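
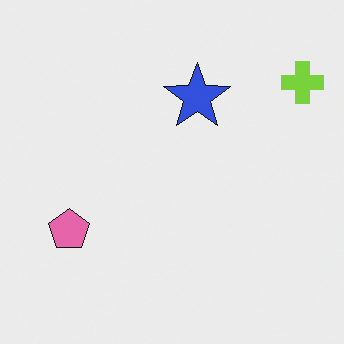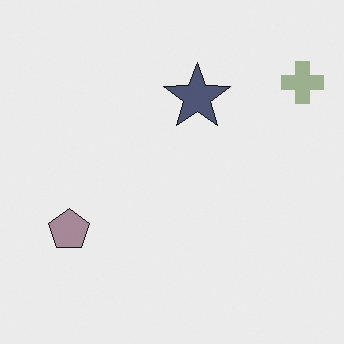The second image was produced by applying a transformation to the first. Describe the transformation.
The second image is the first heavily desaturated.

All colors are more muted and greyish — a global saturation change.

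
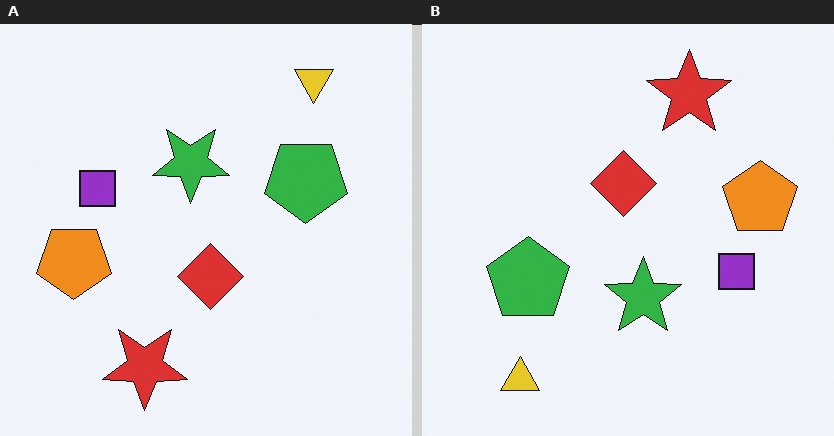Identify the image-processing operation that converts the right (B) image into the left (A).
It was rotated 180°.

The yellow triangle sits in the bottom-left of the right (B) image and the top-right of the left (A) — consistent with a whole-image 180° rotation.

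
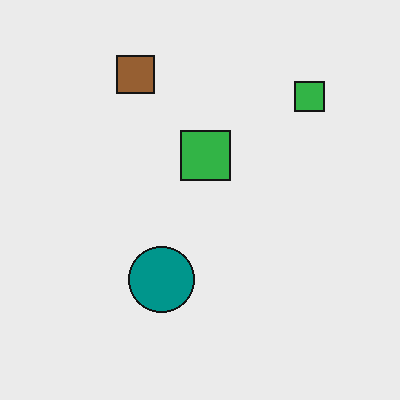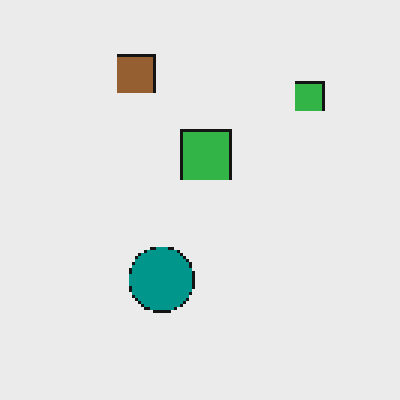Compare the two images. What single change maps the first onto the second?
The image was mildly pixelated.

Shapes are reduced to large square blocks; fine edges and outlines are lost — a downscale-then-upscale (mosaic) effect.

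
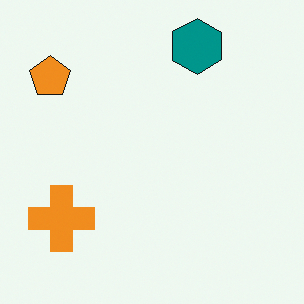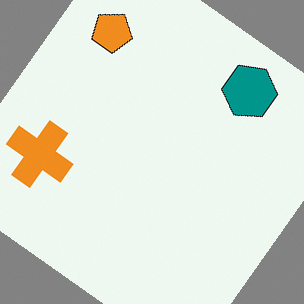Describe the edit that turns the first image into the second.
This is the original image rotated clockwise by a large amount — several tens of degrees.

Every shape is tilted by the same angle and the image corners show triangular fill wedges — a whole-image rotation by a non-right angle.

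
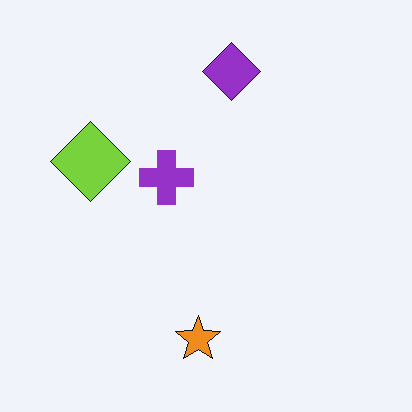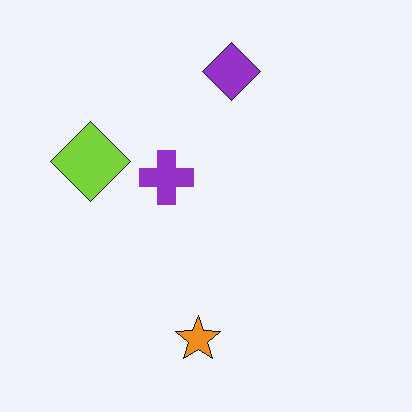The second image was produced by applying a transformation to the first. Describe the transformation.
The transformation is: JPEG-compressed with visible artifacts.

Blocky 8×8 compression artifacts appear around shape edges and the flat background shows ringing — characteristic JPEG degradation.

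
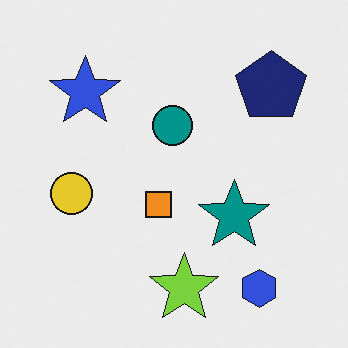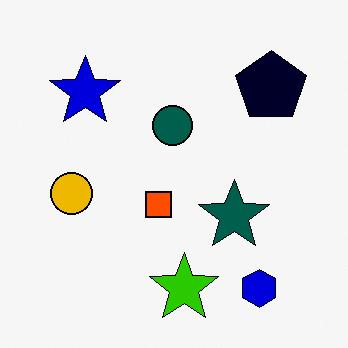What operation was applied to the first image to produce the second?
The transformation is: boosted in contrast.

Tones are pushed away from mid-grey across the whole image — a global contrast change.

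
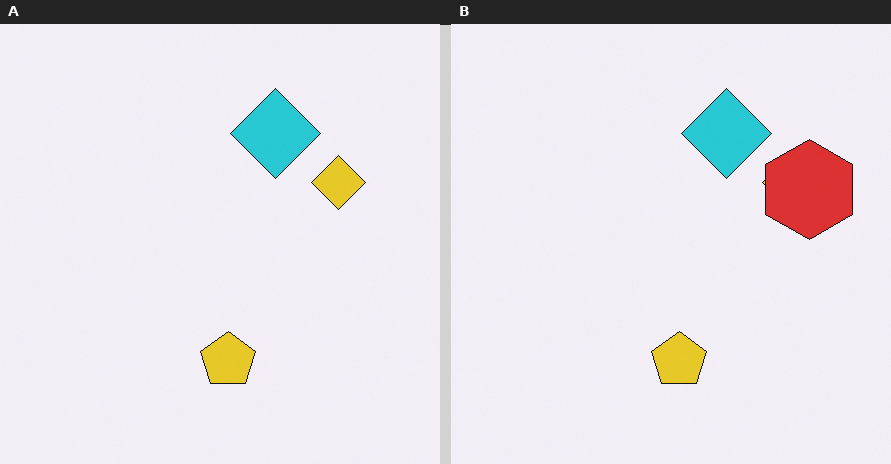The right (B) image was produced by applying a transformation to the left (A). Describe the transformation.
This is the original image overlaid with an additional red hexagon.

A red hexagon appears in the right (B) image that is absent from the left (A).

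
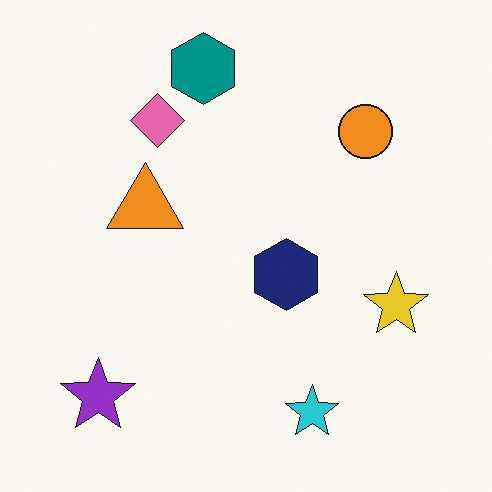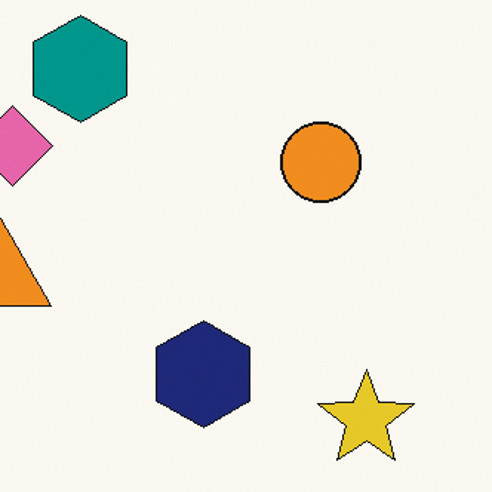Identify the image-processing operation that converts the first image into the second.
The transformation is: cropped slightly and scaled back up.

The visible shapes are larger and the field of view is narrower; shapes near the original edges may be partly or wholly outside the frame — a crop-and-rescale.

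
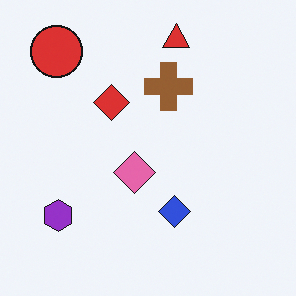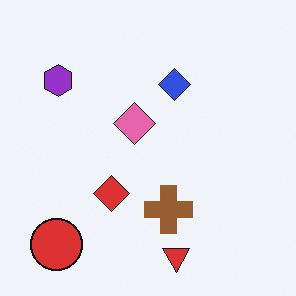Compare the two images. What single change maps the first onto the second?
The second image is the first flipped vertically (top ↔ bottom).

The red triangle is in the top of the first image and the bottom of the second — shapes on opposite sides of the horizontal midline have swapped in a mirror flip.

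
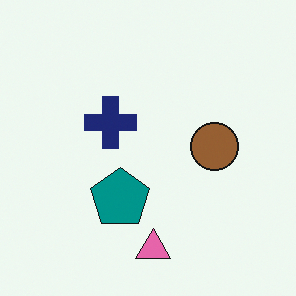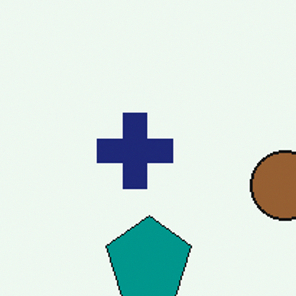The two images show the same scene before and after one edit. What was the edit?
The image was cropped slightly and scaled back up.

The visible shapes are larger and the field of view is narrower; shapes near the original edges may be partly or wholly outside the frame — a crop-and-rescale.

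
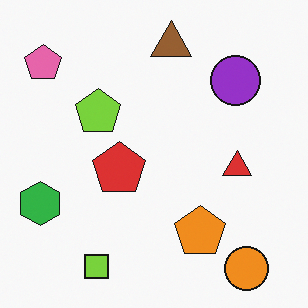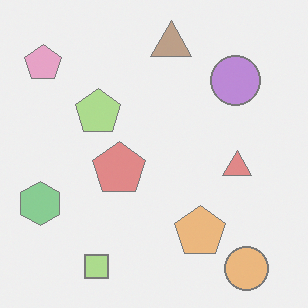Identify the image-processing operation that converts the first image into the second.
The second image is the first given much lower contrast.

Tones are pushed toward mid-grey across the whole image — a global contrast change.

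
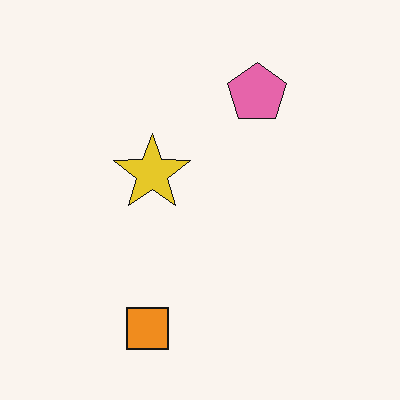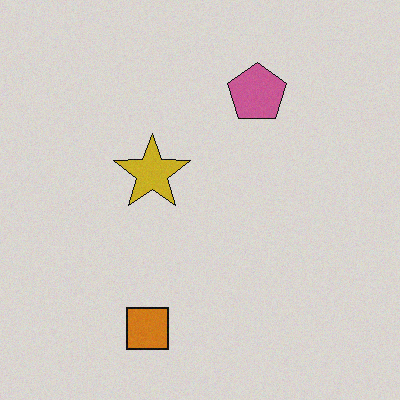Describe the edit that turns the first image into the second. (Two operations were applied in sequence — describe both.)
The transformation is: degraded with light additive noise, then darkened a little.

Random speckle covers the whole image, including the flat background. Every pixel — background and shapes alike — is uniformly darkened.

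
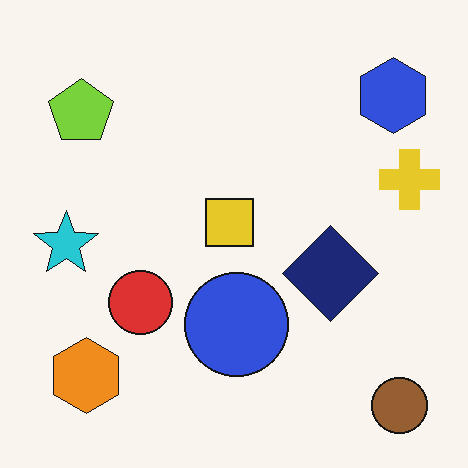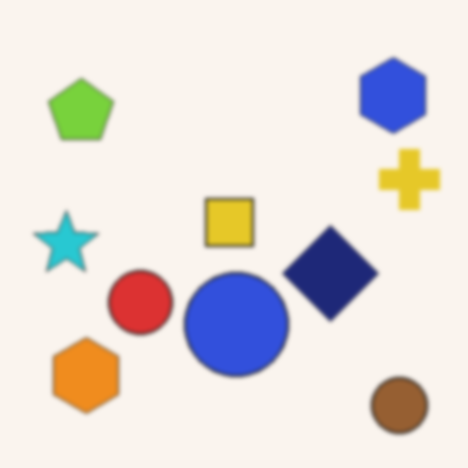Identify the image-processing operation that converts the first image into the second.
The second image is the first given a subtle gaussian blur.

Shape edges and outlines are uniformly softened across the whole image.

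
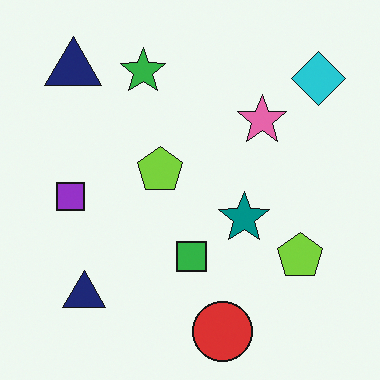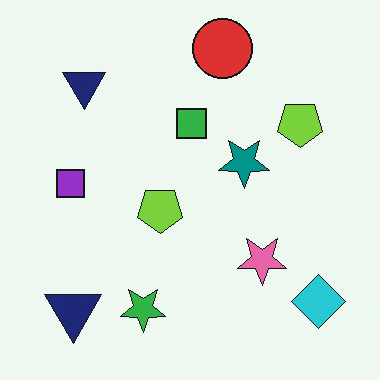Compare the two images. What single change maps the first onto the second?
This is the original image flipped vertically (top ↔ bottom).

The red circle is in the bottom of the first image and the top of the second — shapes on opposite sides of the horizontal midline have swapped in a mirror flip.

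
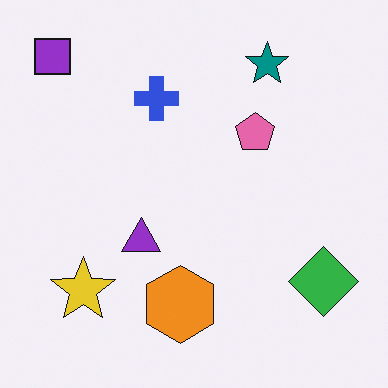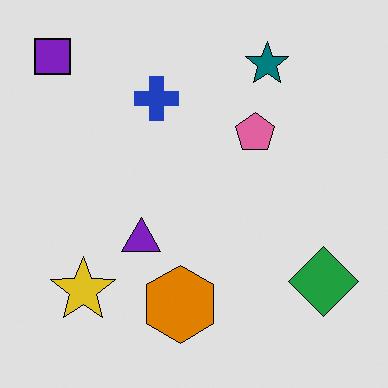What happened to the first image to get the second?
It was posterized to a reduced palette.

Each flat color has snapped to a coarser quantized level — most visibly, the near-white background has dropped to a flat grey.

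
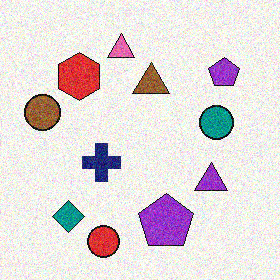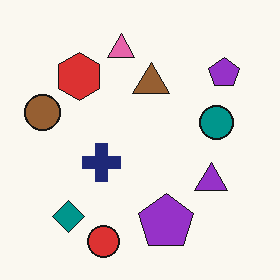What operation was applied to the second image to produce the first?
The transformation is: degraded with visible gaussian noise.

Random speckle covers the whole image, including the flat background.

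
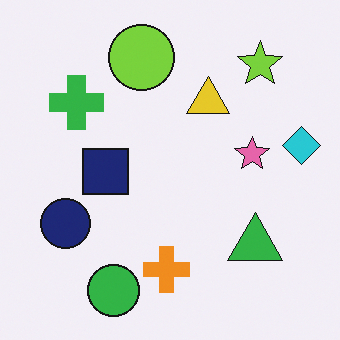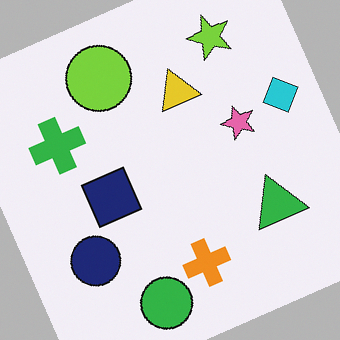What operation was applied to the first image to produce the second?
This is the original image rotated counter-clockwise by a moderate amount.

Every shape is tilted by the same angle and the image corners show triangular fill wedges — a whole-image rotation by a non-right angle.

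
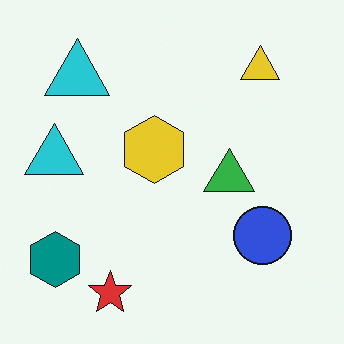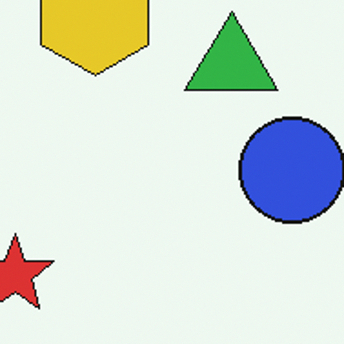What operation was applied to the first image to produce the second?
Cropped tightly and scaled back up.

The visible shapes are larger and the field of view is narrower; shapes near the original edges may be partly or wholly outside the frame — a crop-and-rescale.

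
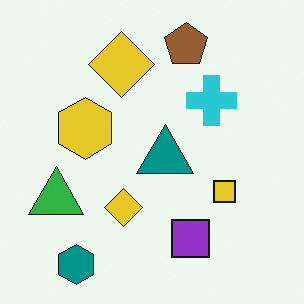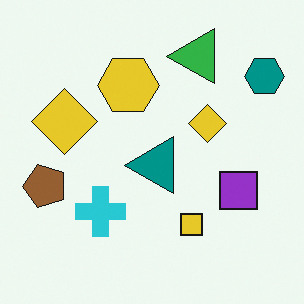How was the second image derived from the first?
The transformation is: transposed (reflected across the top-left ↔ bottom-right diagonal).

Shapes have swapped their row and column positions — what was in the top-right is now in the bottom-left — a diagonal reflection.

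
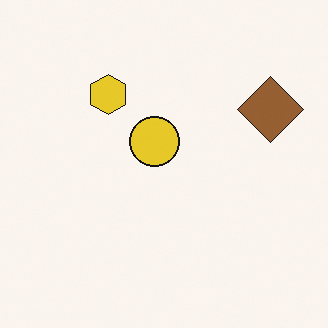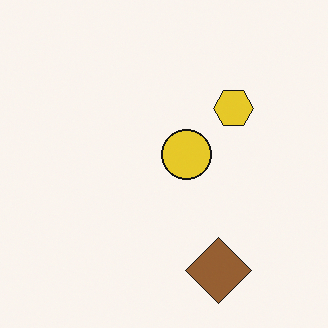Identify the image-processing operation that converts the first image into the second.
The second image is the first rotated 90° clockwise.

The brown diamond sits in the top-right of the first image and the bottom of the second — consistent with a whole-image 90° clockwise rotation.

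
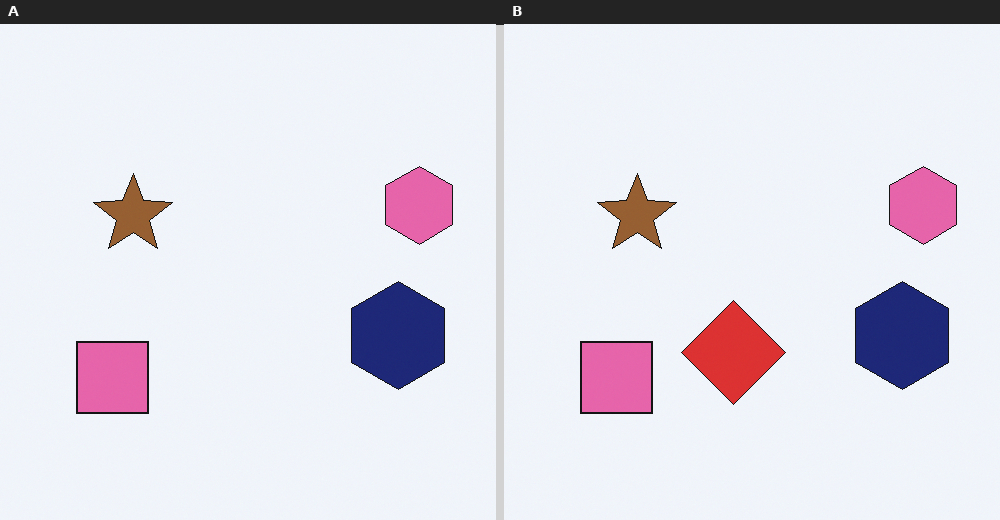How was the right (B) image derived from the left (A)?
This is the original image overlaid with an additional red diamond.

A red diamond appears in the right (B) image that is absent from the left (A).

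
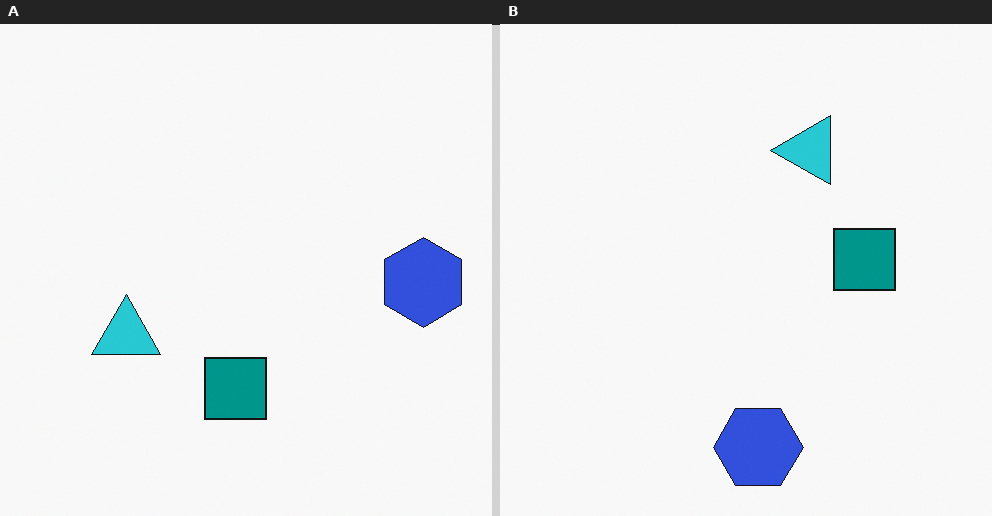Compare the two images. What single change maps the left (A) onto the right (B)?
The right (B) image is the left (A) transposed (reflected across the top-left ↔ bottom-right diagonal).

Shapes have swapped their row and column positions — what was in the top-right is now in the bottom-left — a diagonal reflection.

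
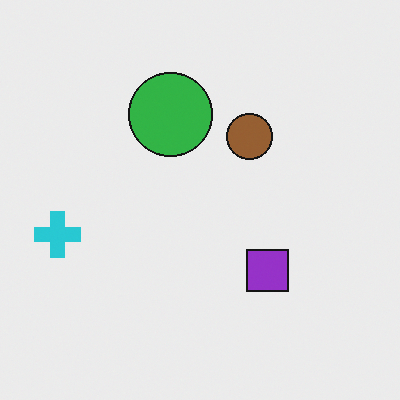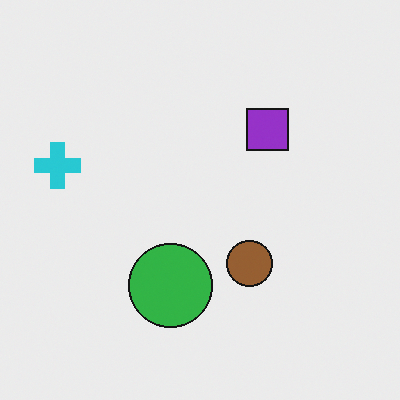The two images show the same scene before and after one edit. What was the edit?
The second image is the first flipped vertically (top ↔ bottom).

The green circle is in the top of the first image and the bottom of the second — shapes on opposite sides of the horizontal midline have swapped in a mirror flip.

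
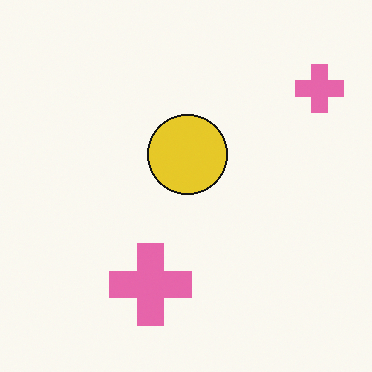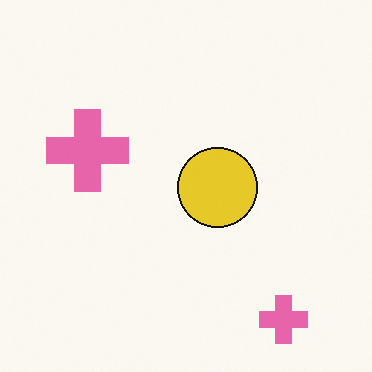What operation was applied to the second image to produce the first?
The first image is the second rotated 90° counter-clockwise.

The yellow circle sits in the center of the second image and the center of the first — consistent with a whole-image 90° counter-clockwise rotation.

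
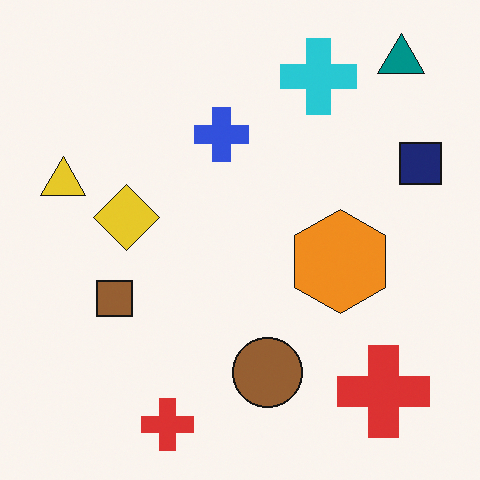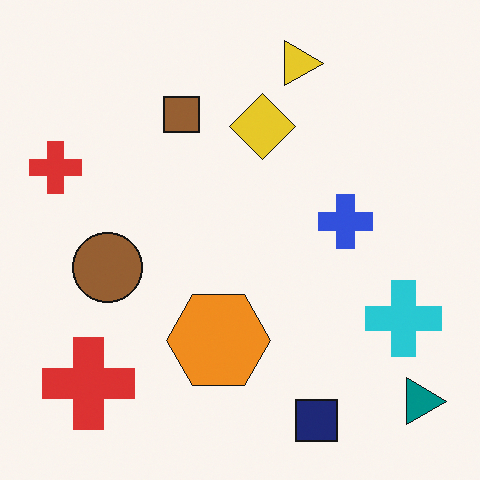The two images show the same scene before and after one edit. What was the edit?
It was rotated 90° clockwise.

The teal triangle sits in the top-right of the first image and the bottom-right of the second — consistent with a whole-image 90° clockwise rotation.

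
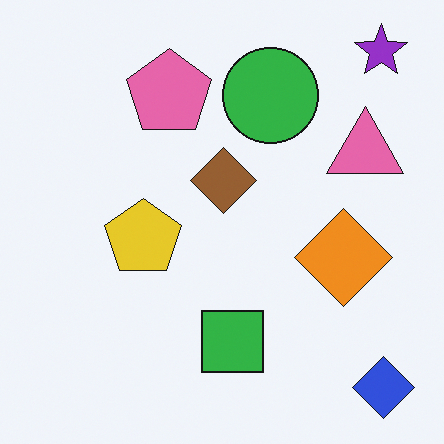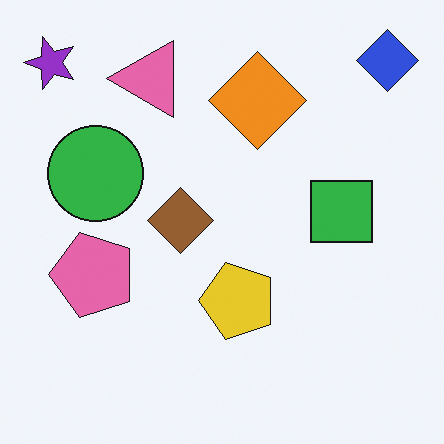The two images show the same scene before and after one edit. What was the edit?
The second image is the first rotated 90° counter-clockwise.

The purple star sits in the top-right of the first image and the top-left of the second — consistent with a whole-image 90° counter-clockwise rotation.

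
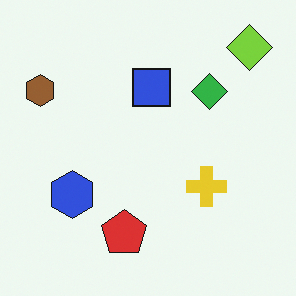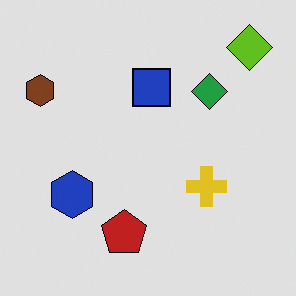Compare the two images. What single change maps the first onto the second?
The image was moderately posterized.

Each flat color has snapped to a coarser quantized level — most visibly, the near-white background has dropped to a flat grey.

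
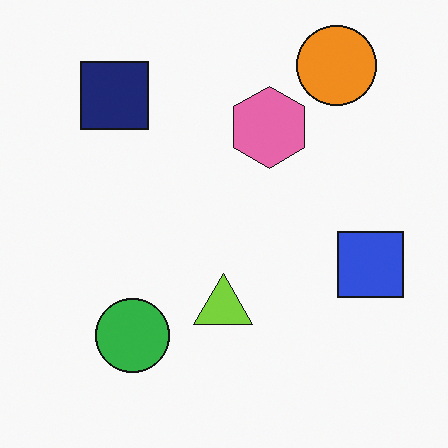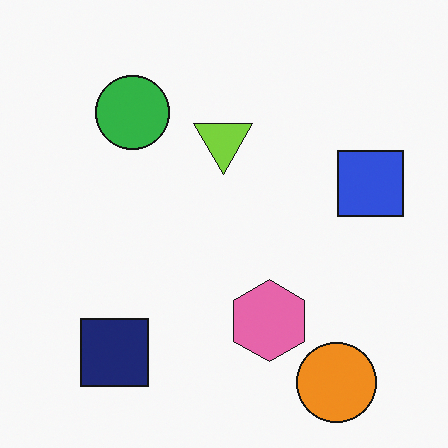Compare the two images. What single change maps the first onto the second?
This is the original image flipped vertically (top ↔ bottom).

The orange circle is in the top-right of the first image and the bottom-right of the second — shapes on opposite sides of the horizontal midline have swapped in a mirror flip.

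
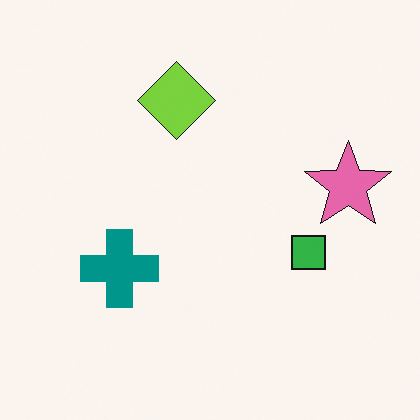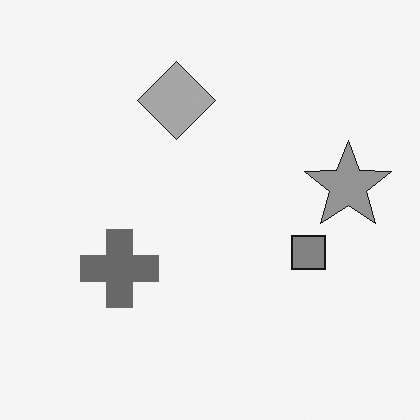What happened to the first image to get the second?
The transformation is: converted to grayscale.

All color is removed — every shape is now a shade of grey.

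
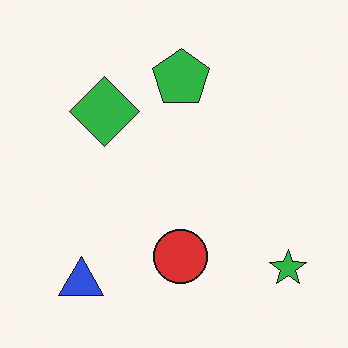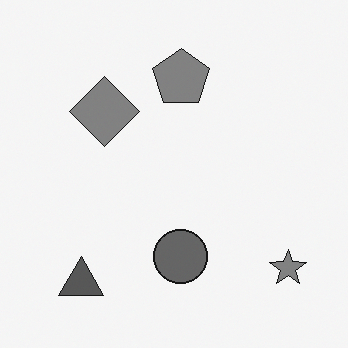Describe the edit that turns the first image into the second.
Converted to grayscale.

All color is removed — every shape is now a shade of grey.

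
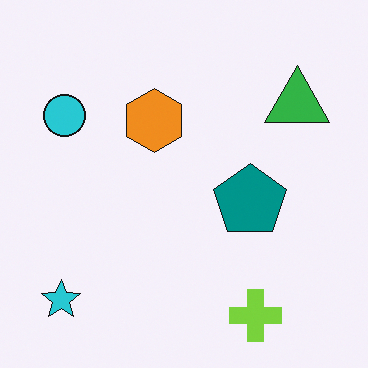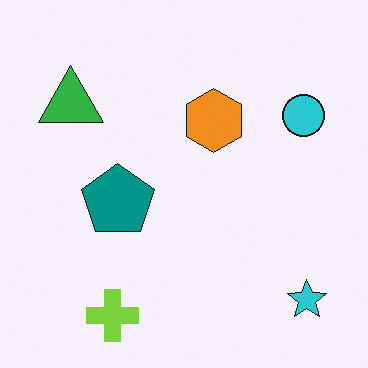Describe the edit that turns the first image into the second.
This is the original image flipped horizontally (left ↔ right).

The cyan star is in the bottom-left of the first image and the bottom-right of the second — shapes on opposite sides of the vertical midline have swapped in a mirror flip.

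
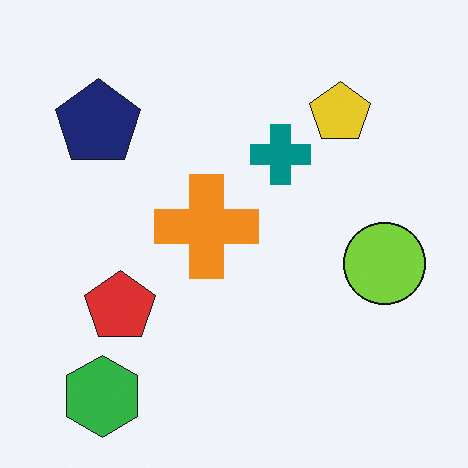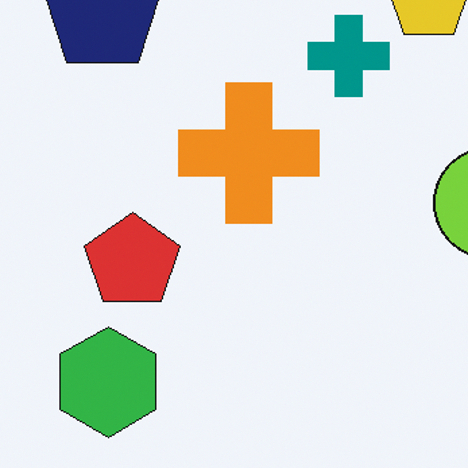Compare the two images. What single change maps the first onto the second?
The second image is the first cropped slightly and scaled back up.

The visible shapes are larger and the field of view is narrower; shapes near the original edges may be partly or wholly outside the frame — a crop-and-rescale.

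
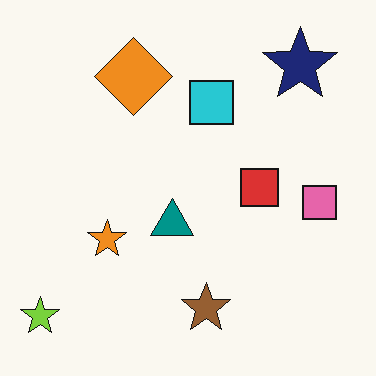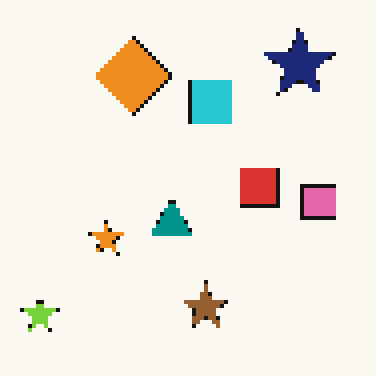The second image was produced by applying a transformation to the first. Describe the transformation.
Mildly pixelated.

Shapes are reduced to large square blocks; fine edges and outlines are lost — a downscale-then-upscale (mosaic) effect.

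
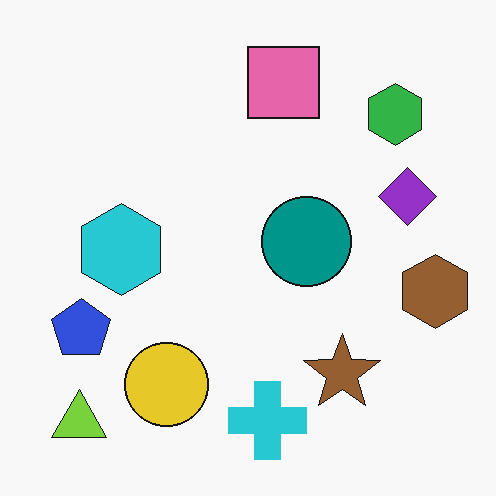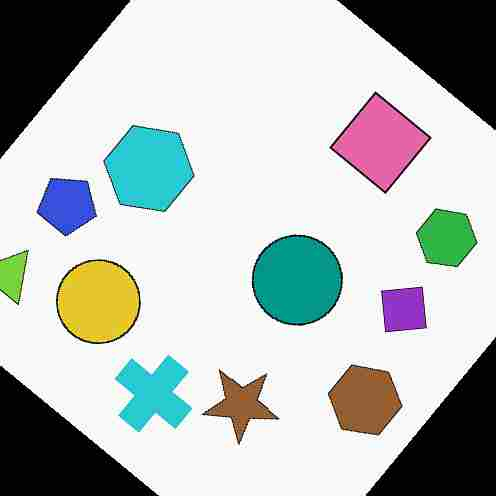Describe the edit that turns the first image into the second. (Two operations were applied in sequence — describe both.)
The second image is the first rotated clockwise by a large amount — several tens of degrees, then heavily JPEG-compressed with obvious blocking artifacts.

Every shape is tilted by the same angle and the image corners show triangular fill wedges — a whole-image rotation by a non-right angle. Blocky 8×8 compression artifacts appear around shape edges and the flat background shows ringing — characteristic JPEG degradation.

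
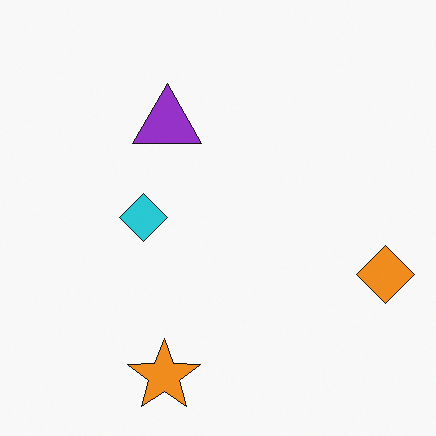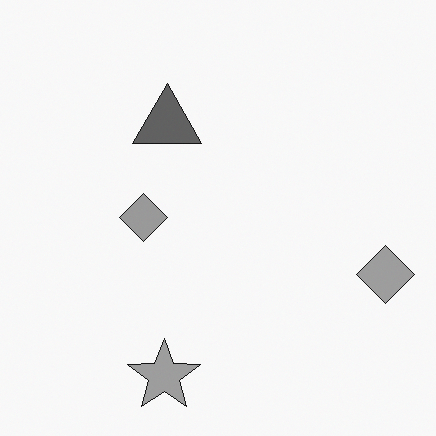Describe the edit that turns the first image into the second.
It was converted to grayscale.

All color is removed — every shape is now a shade of grey.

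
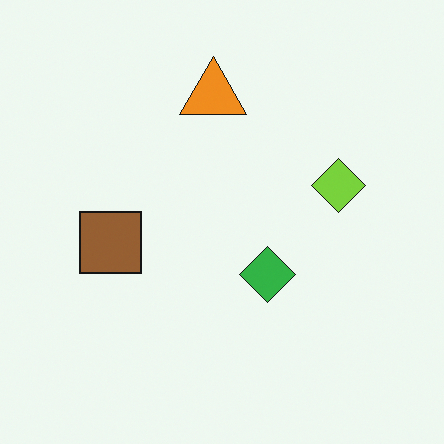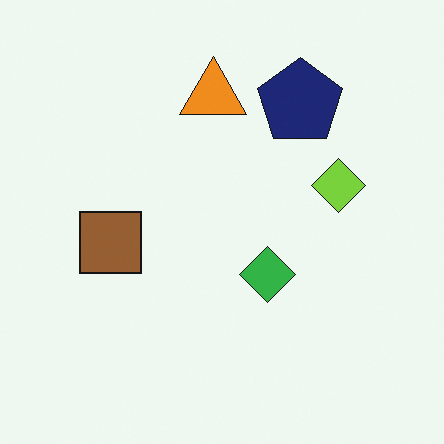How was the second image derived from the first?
It was overlaid with an additional navy pentagon.

A navy pentagon appears in the second image that is absent from the first.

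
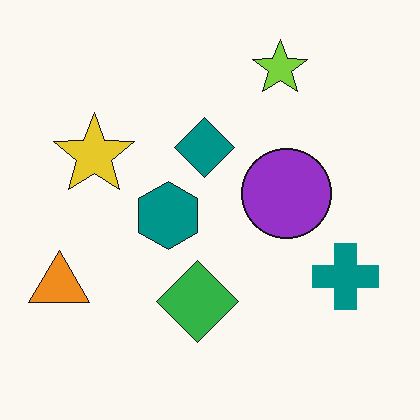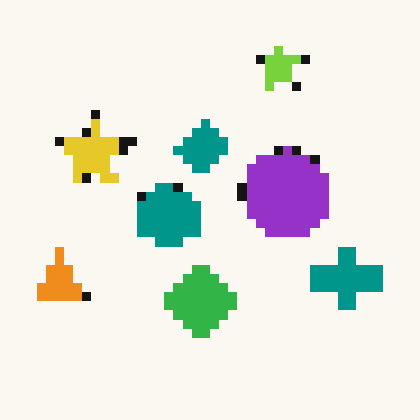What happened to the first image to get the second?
It was coarsely pixelated.

Shapes are reduced to large square blocks; fine edges and outlines are lost — a downscale-then-upscale (mosaic) effect.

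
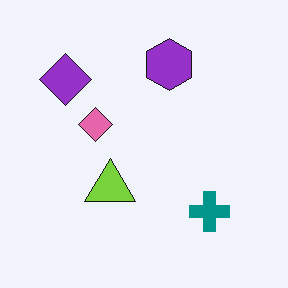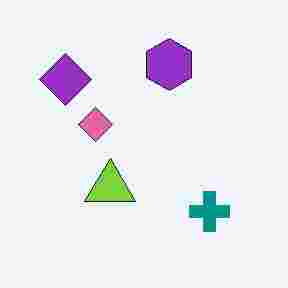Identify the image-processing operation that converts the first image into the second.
The image was heavily JPEG-compressed with obvious blocking artifacts.

Blocky 8×8 compression artifacts appear around shape edges and the flat background shows ringing — characteristic JPEG degradation.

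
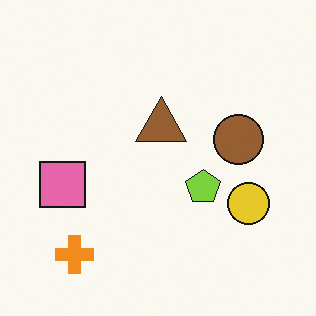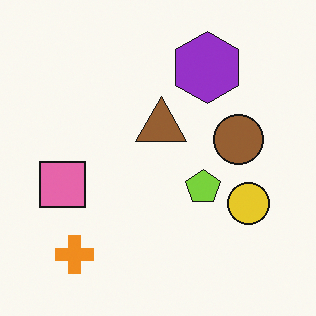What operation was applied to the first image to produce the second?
Overlaid with an additional purple hexagon.

A purple hexagon appears in the second image that is absent from the first.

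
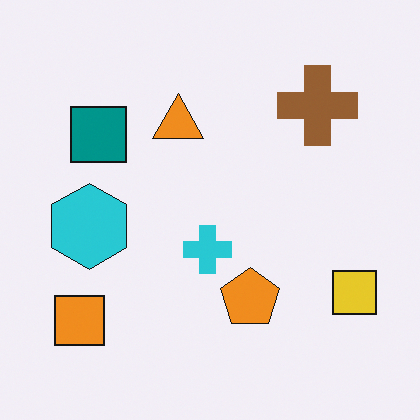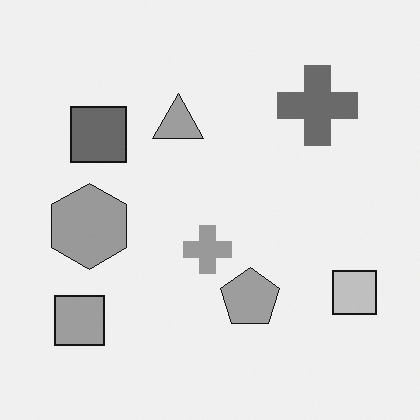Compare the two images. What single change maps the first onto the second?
The second image is the first converted to grayscale.

All color is removed — every shape is now a shade of grey.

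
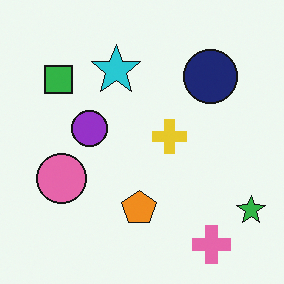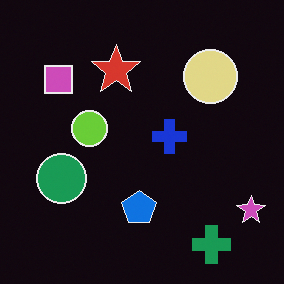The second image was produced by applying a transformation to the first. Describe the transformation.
This is the original image color-inverted (negative).

The light background has become dark and every shape's color is its complement — a photographic negative.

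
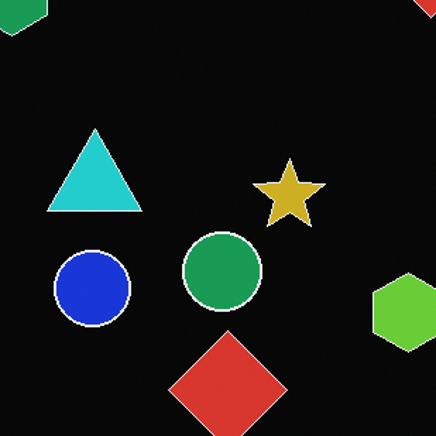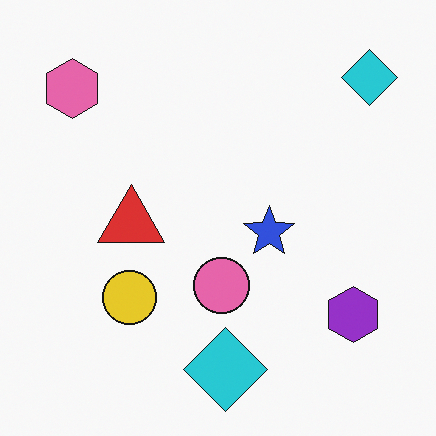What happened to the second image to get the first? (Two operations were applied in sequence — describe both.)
It was cropped to a modestly smaller region and rescaled, then color-inverted (negative).

The visible shapes are larger and the field of view is narrower; shapes near the original edges may be partly or wholly outside the frame — a crop-and-rescale. The light background has become dark and every shape's color is its complement — a photographic negative.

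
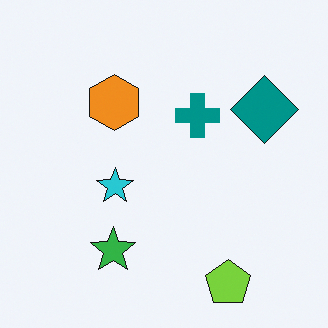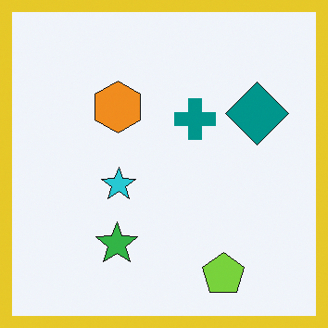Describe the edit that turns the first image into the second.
The transformation is: framed with a yellow border.

A solid yellow frame runs around the edge of the second image, with the content slightly shrunk inside it.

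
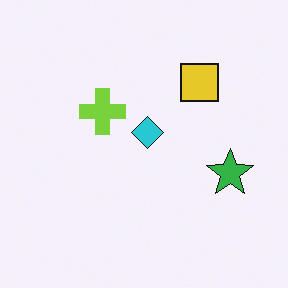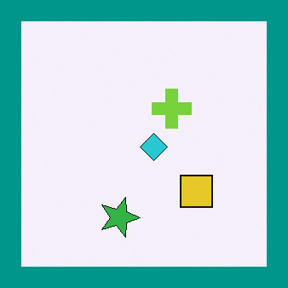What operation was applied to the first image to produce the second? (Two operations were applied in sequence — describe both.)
The second image is the first rotated 90° clockwise, then framed with a teal border.

The green star sits in the right of the first image and the bottom of the second — consistent with a whole-image 90° clockwise rotation. A solid teal frame runs around the edge of the second image, with the content slightly shrunk inside it.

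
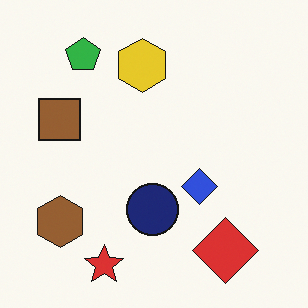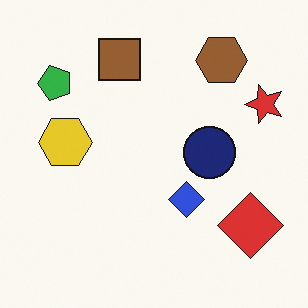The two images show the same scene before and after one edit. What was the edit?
The transformation is: transposed (reflected across the top-left ↔ bottom-right diagonal).

Shapes have swapped their row and column positions — what was in the top-right is now in the bottom-left — a diagonal reflection.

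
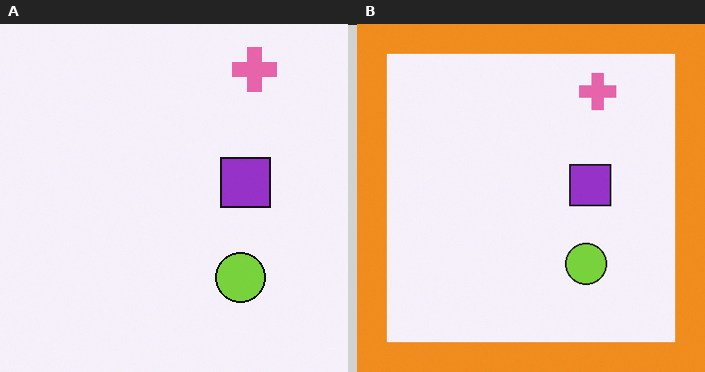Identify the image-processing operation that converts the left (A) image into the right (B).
Framed with a orange border.

A solid orange frame runs around the edge of the right (B) image, with the content slightly shrunk inside it.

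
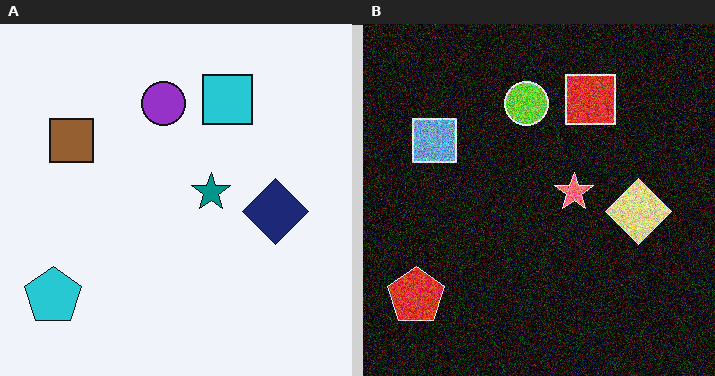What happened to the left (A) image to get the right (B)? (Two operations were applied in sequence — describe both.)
Color-inverted (negative), then degraded with strong gaussian noise.

The light background has become dark and every shape's color is its complement — a photographic negative. Random speckle covers the whole image, including the flat background.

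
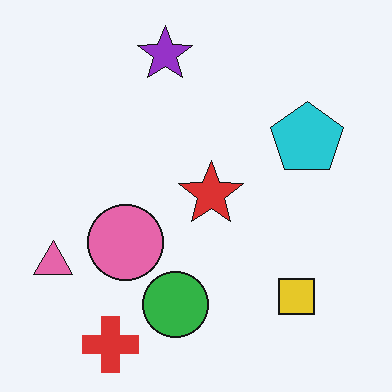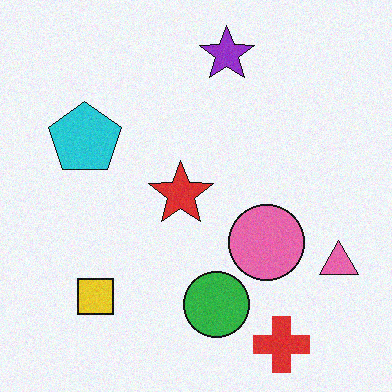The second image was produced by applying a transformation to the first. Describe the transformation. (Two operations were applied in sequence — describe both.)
The transformation is: degraded with subtle gaussian noise, then flipped horizontally (left ↔ right).

Random speckle covers the whole image, including the flat background. The pink triangle is in the bottom-left of the first image and the bottom-right of the second — shapes on opposite sides of the vertical midline have swapped in a mirror flip.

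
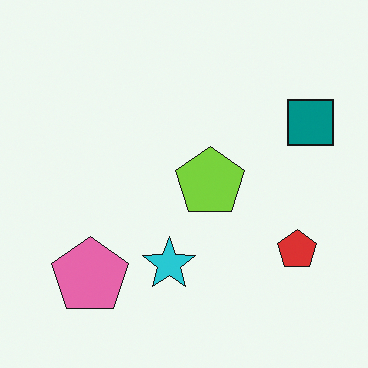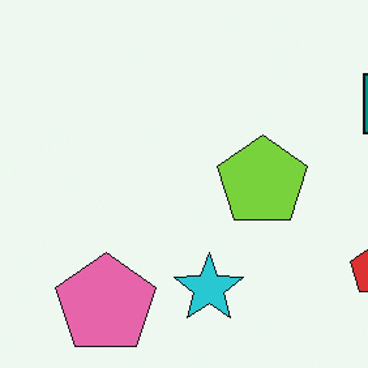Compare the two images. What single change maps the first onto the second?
It was cropped to a modestly smaller region and rescaled.

The visible shapes are larger and the field of view is narrower; shapes near the original edges may be partly or wholly outside the frame — a crop-and-rescale.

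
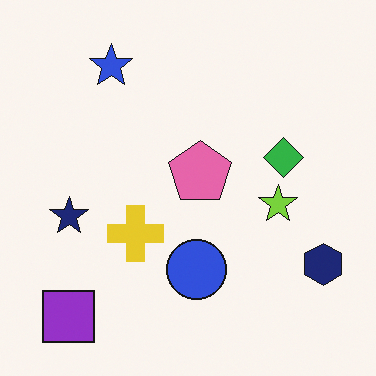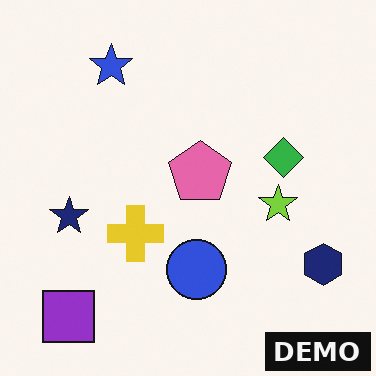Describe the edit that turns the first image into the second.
It was watermarked with the text "DEMO" in the lower-right corner.

A dark label reading "DEMO" appears in the lower-right corner.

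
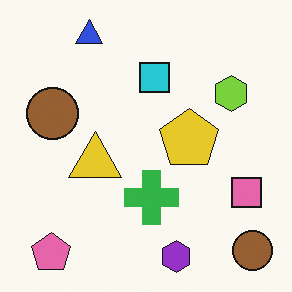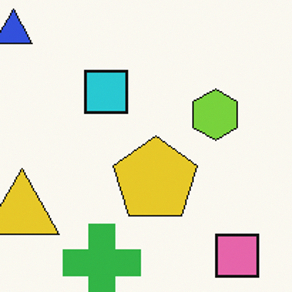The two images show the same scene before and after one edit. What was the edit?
It was cropped slightly and scaled back up.

The visible shapes are larger and the field of view is narrower; shapes near the original edges may be partly or wholly outside the frame — a crop-and-rescale.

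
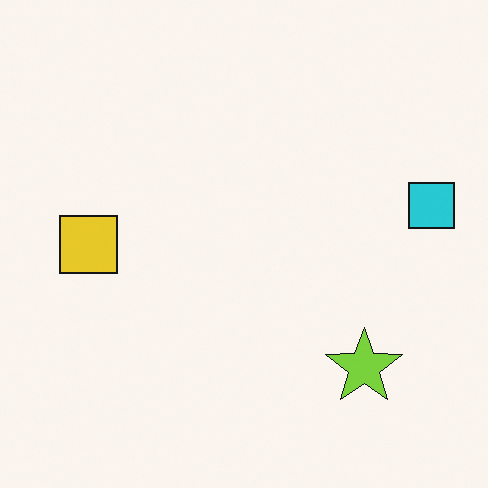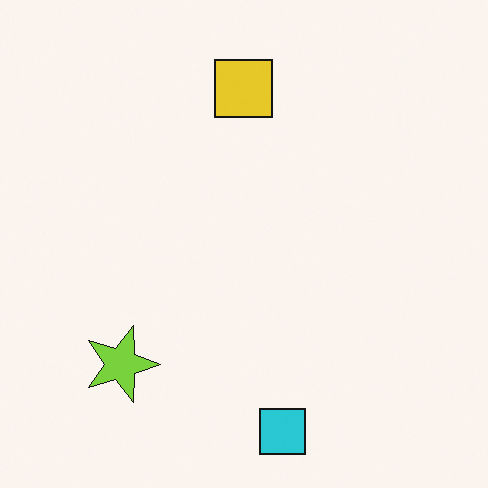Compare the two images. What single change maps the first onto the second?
This is the original image rotated 90° clockwise.

The cyan square sits in the right of the first image and the bottom of the second — consistent with a whole-image 90° clockwise rotation.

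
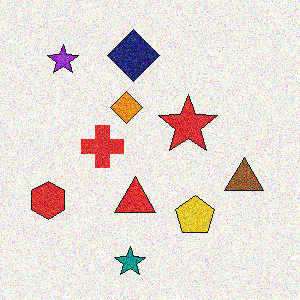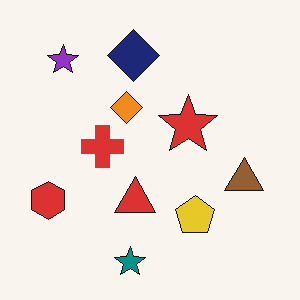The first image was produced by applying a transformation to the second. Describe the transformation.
The first image is the second degraded with visible gaussian noise.

Random speckle covers the whole image, including the flat background.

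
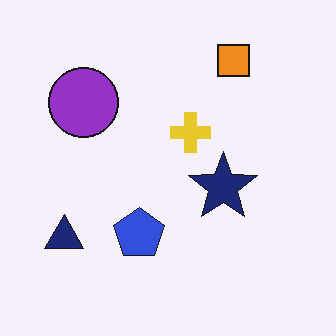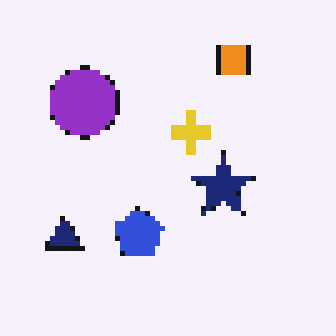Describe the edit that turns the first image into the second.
This is the original image lightly pixelated (a mild mosaic effect).

Shapes are reduced to large square blocks; fine edges and outlines are lost — a downscale-then-upscale (mosaic) effect.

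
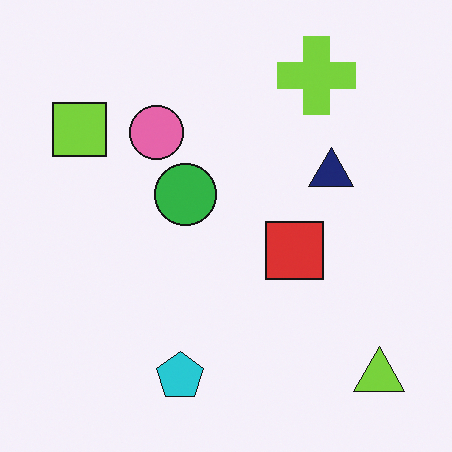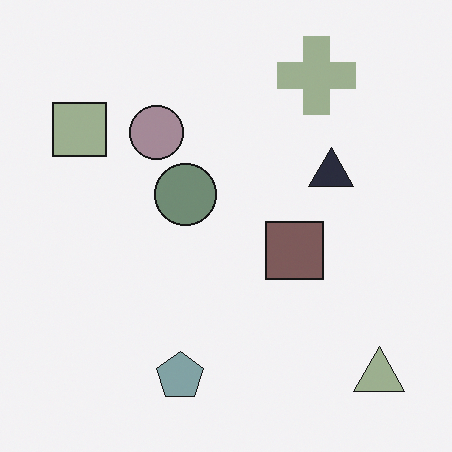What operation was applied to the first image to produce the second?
It was made much more muted (saturation change).

All colors are more muted and greyish — a global saturation change.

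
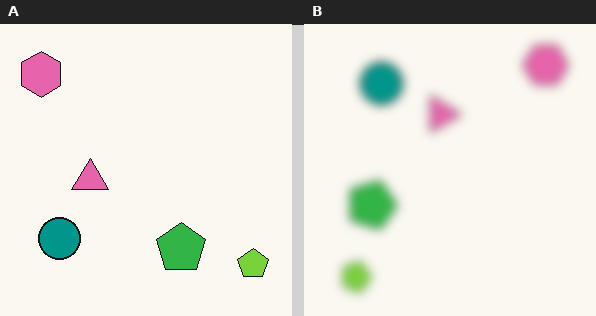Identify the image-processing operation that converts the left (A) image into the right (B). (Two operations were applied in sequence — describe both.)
Heavily blurred, then rotated 90° clockwise.

Shape edges and outlines are uniformly softened across the whole image. The lime pentagon sits in the bottom-right of the left (A) image and the bottom-left of the right (B) — consistent with a whole-image 90° clockwise rotation.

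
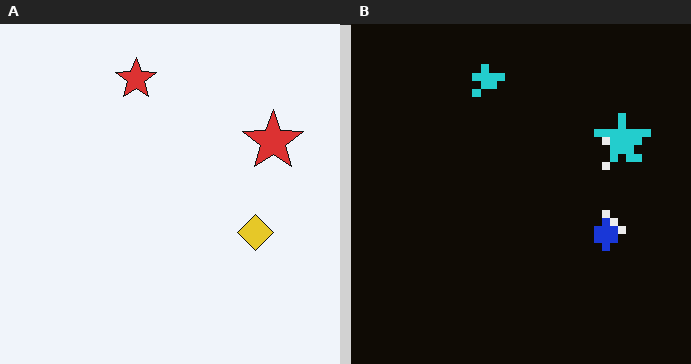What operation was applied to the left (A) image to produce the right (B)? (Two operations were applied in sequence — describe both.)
It was color-inverted (negative), then pixelated into visible square blocks.

The light background has become dark and every shape's color is its complement — a photographic negative. Shapes are reduced to large square blocks; fine edges and outlines are lost — a downscale-then-upscale (mosaic) effect.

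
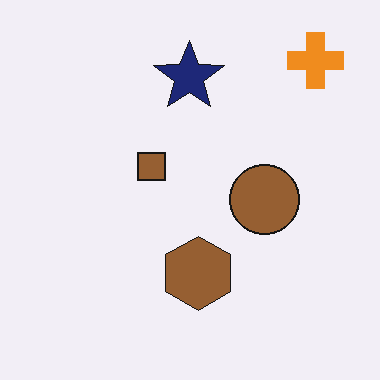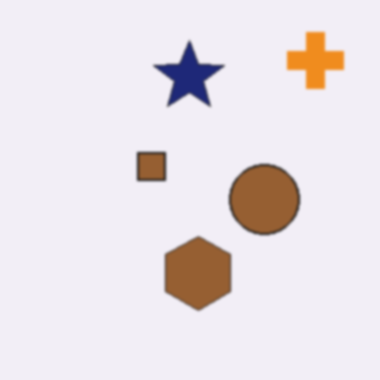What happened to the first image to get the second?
The image was lightly blurred.

Shape edges and outlines are uniformly softened across the whole image.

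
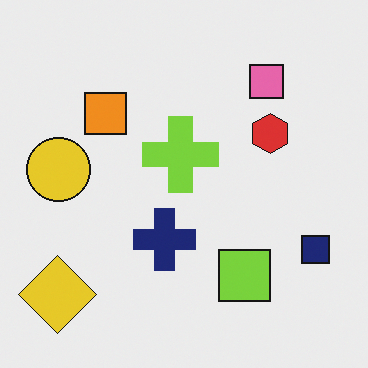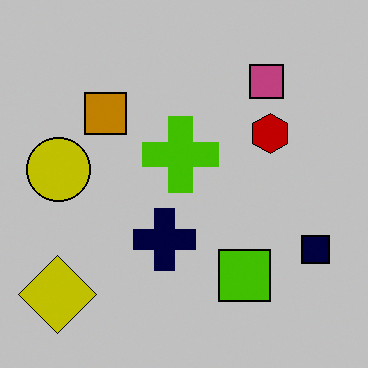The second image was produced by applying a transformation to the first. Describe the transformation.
The image was heavily posterized to just a handful of flat colors.

Each flat color has snapped to a coarser quantized level — most visibly, the near-white background has dropped to a flat grey.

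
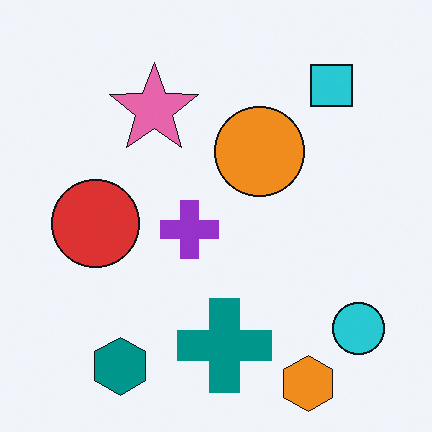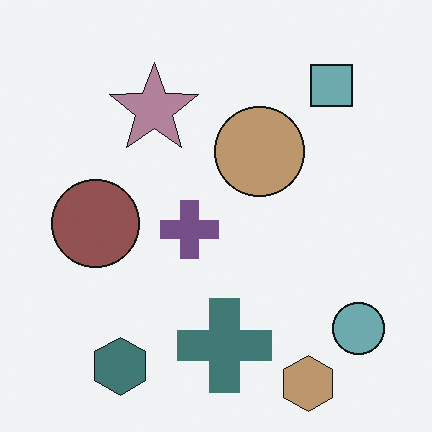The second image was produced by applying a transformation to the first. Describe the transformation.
The transformation is: made much more muted (saturation change).

All colors are more muted and greyish — a global saturation change.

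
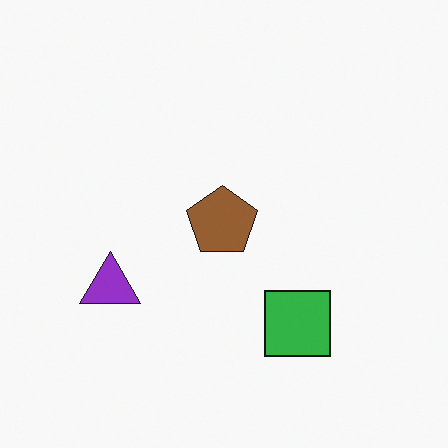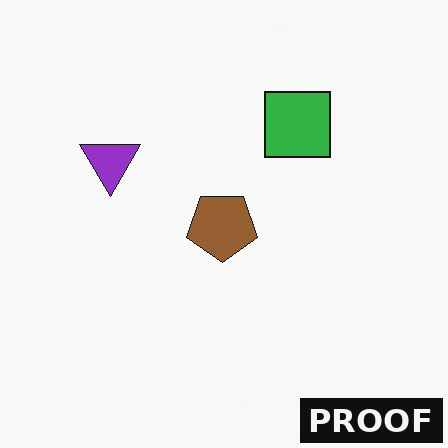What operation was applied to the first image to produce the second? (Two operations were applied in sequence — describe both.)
The image was flipped vertically (top ↔ bottom), then watermarked with the text "PROOF" in the lower-right corner.

The green square is in the bottom of the first image and the top of the second — shapes on opposite sides of the horizontal midline have swapped in a mirror flip. A dark label reading "PROOF" appears in the lower-right corner.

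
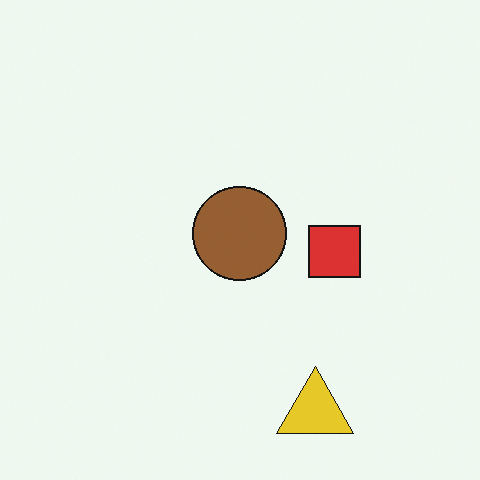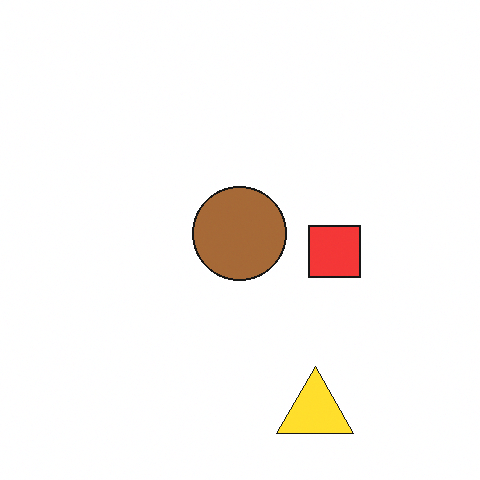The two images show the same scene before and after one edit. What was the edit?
The second image is the first slightly brightened.

Every pixel — background and shapes alike — is uniformly brightened.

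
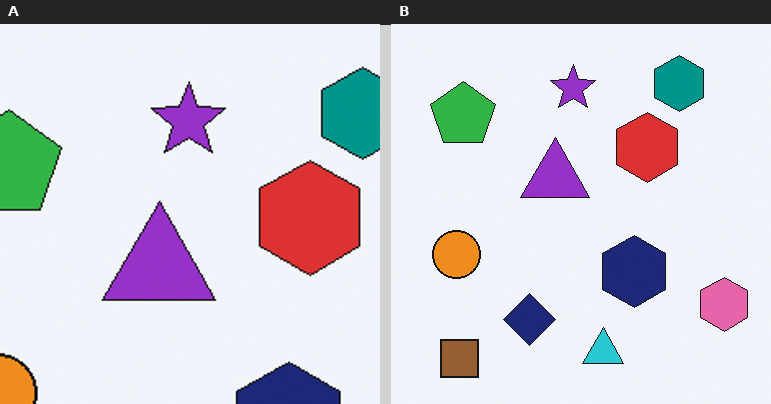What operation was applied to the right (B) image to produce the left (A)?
The left (A) image is the right (B) cropped to a noticeably smaller region and rescaled.

The visible shapes are larger and the field of view is narrower; shapes near the original edges may be partly or wholly outside the frame — a crop-and-rescale.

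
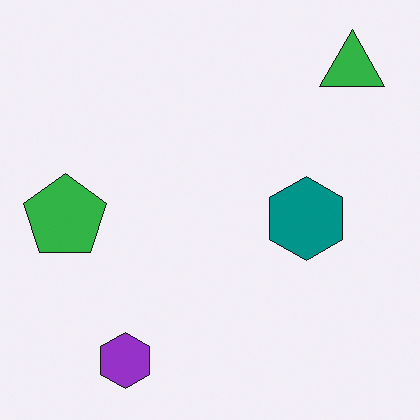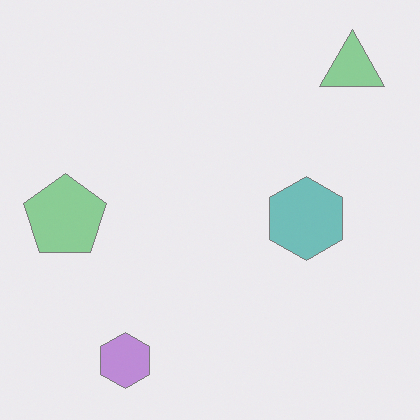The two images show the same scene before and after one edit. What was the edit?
Washed out (contrast reduced).

Tones are pushed toward mid-grey across the whole image — a global contrast change.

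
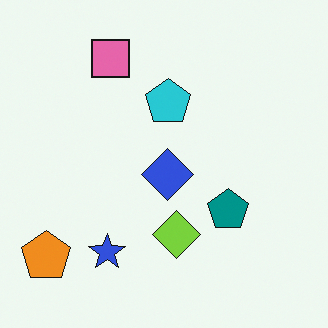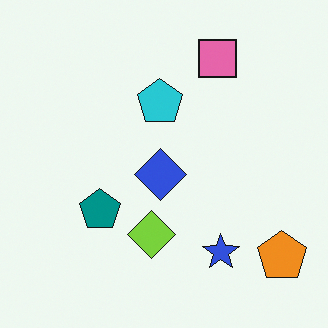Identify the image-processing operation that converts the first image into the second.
The transformation is: flipped horizontally (left ↔ right).

The orange pentagon is in the bottom-left of the first image and the bottom-right of the second — shapes on opposite sides of the vertical midline have swapped in a mirror flip.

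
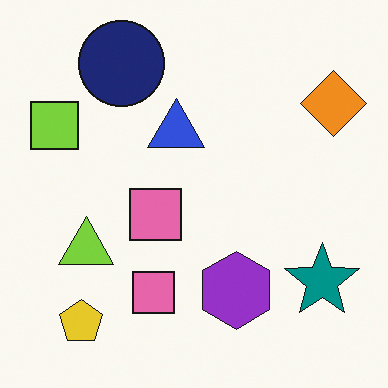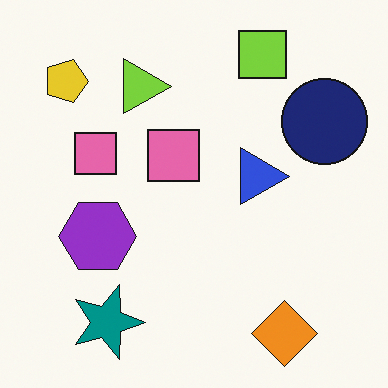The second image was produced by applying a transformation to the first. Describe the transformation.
This is the original image rotated 90° clockwise.

The yellow pentagon sits in the bottom-left of the first image and the top-left of the second — consistent with a whole-image 90° clockwise rotation.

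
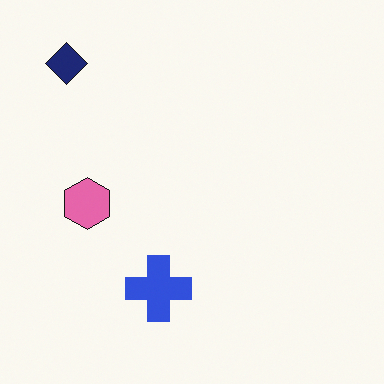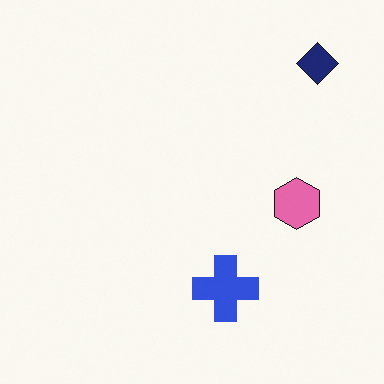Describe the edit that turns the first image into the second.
The second image is the first flipped horizontally (left ↔ right).

The navy diamond is in the top-left of the first image and the top-right of the second — shapes on opposite sides of the vertical midline have swapped in a mirror flip.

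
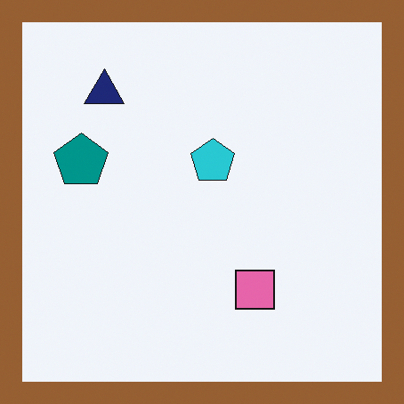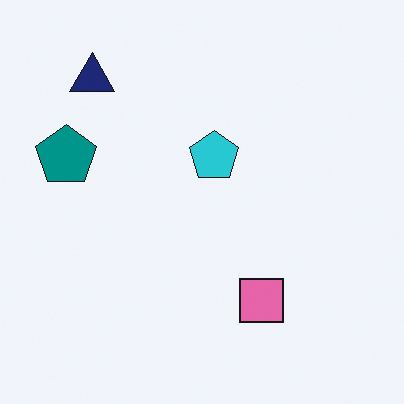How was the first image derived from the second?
The image was framed with a brown border.

A solid brown frame runs around the edge of the first image, with the content slightly shrunk inside it.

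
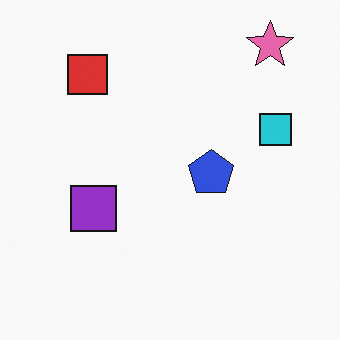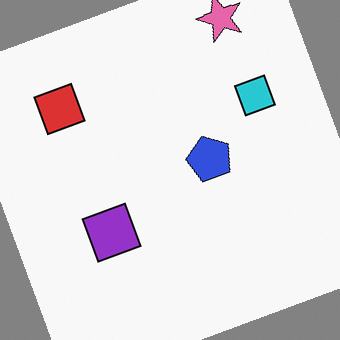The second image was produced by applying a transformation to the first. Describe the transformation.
The second image is the first rotated counter-clockwise by a moderate amount.

Every shape is tilted by the same angle and the image corners show triangular fill wedges — a whole-image rotation by a non-right angle.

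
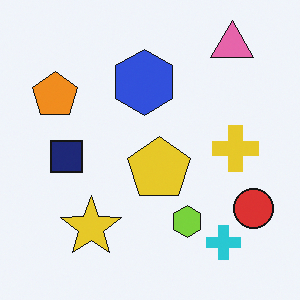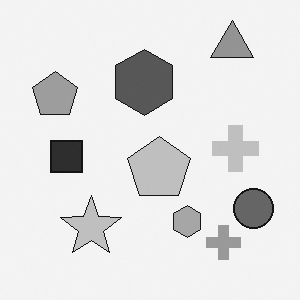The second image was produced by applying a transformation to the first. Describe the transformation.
Converted to grayscale.

All color is removed — every shape is now a shade of grey.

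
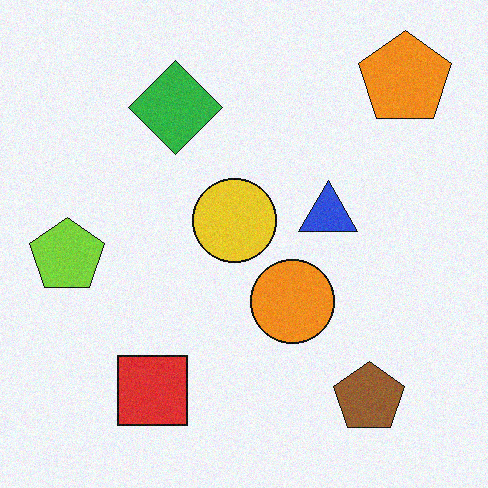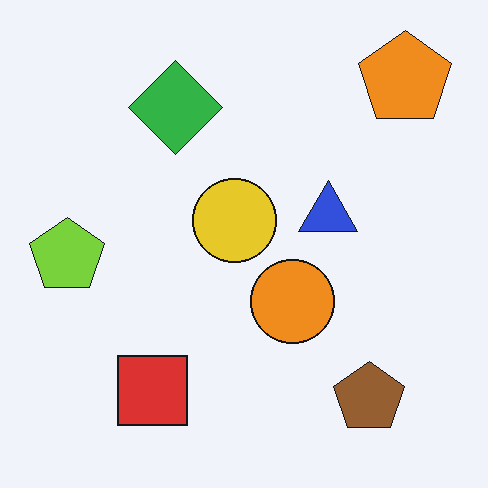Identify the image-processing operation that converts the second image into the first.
The first image is the second degraded with light additive noise.

Random speckle covers the whole image, including the flat background.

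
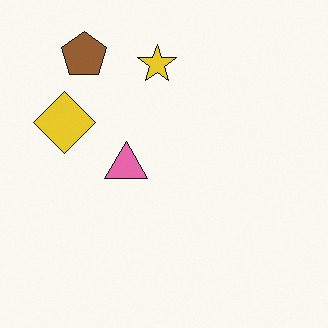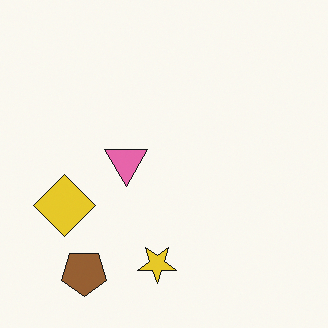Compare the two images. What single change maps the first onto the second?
This is the original image flipped vertically (top ↔ bottom).

The brown pentagon is in the top-left of the first image and the bottom-left of the second — shapes on opposite sides of the horizontal midline have swapped in a mirror flip.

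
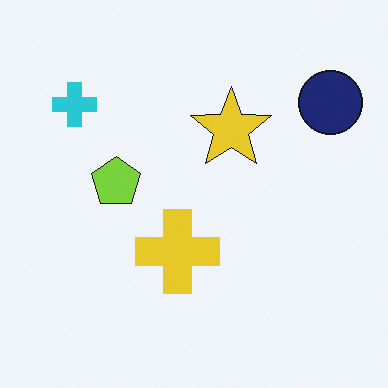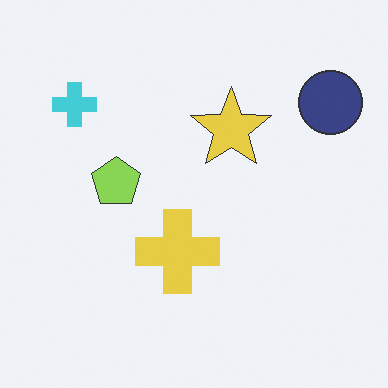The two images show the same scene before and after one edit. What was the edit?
This is the original image given slightly reduced contrast.

Tones are pushed toward mid-grey across the whole image — a global contrast change.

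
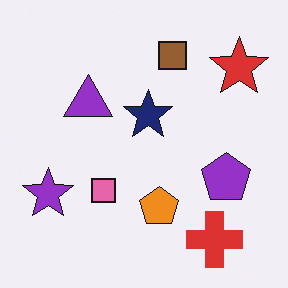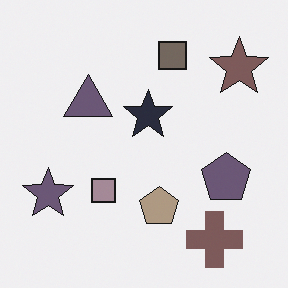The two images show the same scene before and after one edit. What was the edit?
Made much more muted (saturation change).

All colors are more muted and greyish — a global saturation change.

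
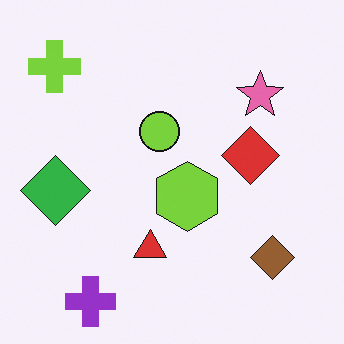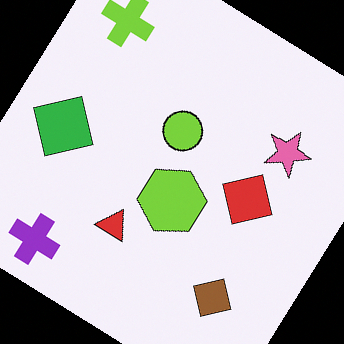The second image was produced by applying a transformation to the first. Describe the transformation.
The second image is the first rotated clockwise by a large amount — several tens of degrees.

Every shape is tilted by the same angle and the image corners show triangular fill wedges — a whole-image rotation by a non-right angle.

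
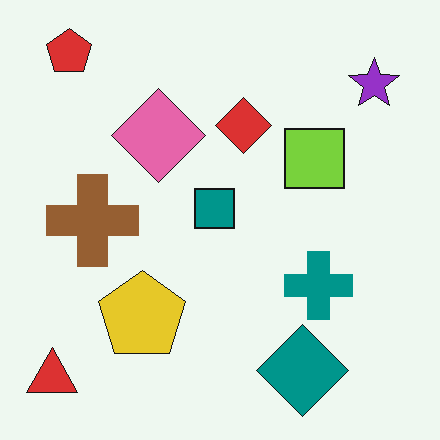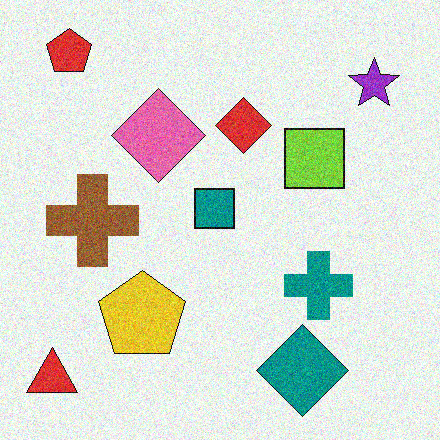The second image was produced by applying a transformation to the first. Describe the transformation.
It was degraded with visible gaussian noise.

Random speckle covers the whole image, including the flat background.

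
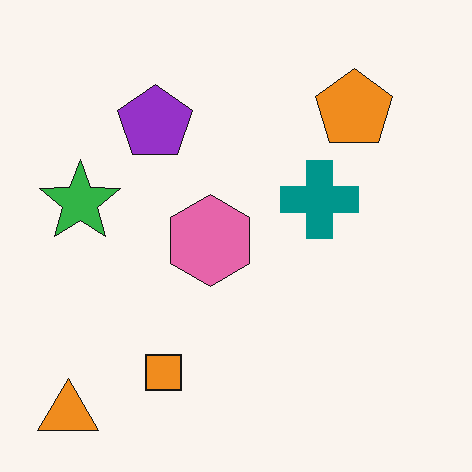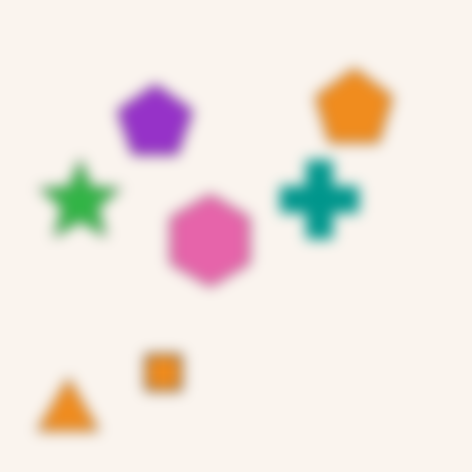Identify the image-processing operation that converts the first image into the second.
The transformation is: strongly gaussian-blurred.

Shape edges and outlines are uniformly softened across the whole image.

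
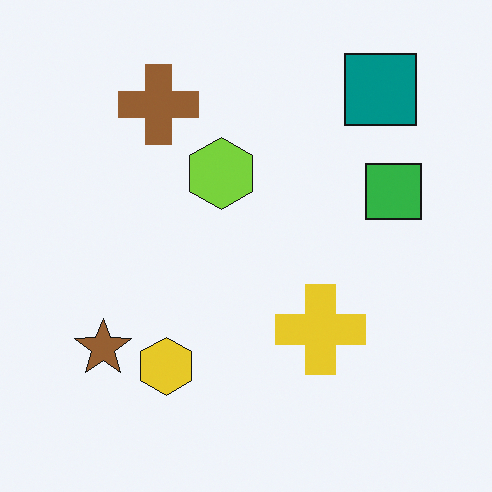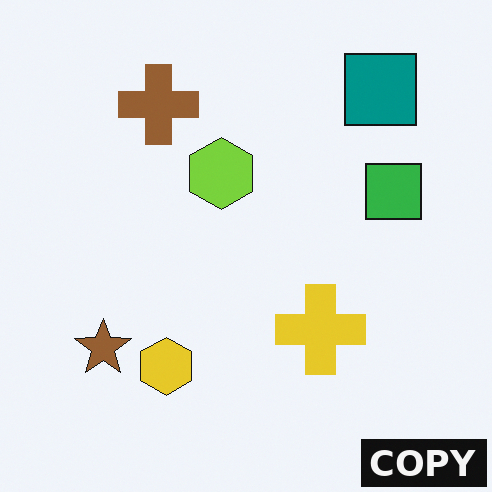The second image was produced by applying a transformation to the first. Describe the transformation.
It was watermarked with the text "COPY" in the lower-right corner.

A dark label reading "COPY" appears in the lower-right corner.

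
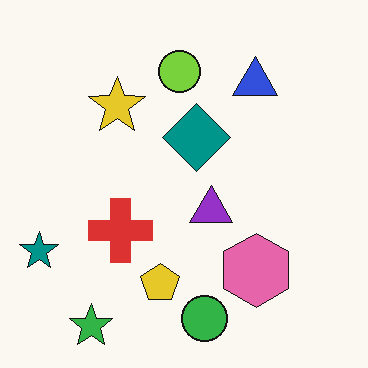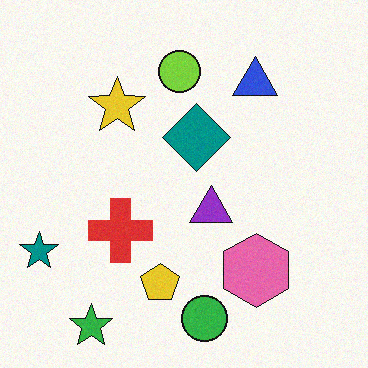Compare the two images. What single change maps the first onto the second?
This is the original image degraded with light additive noise.

Random speckle covers the whole image, including the flat background.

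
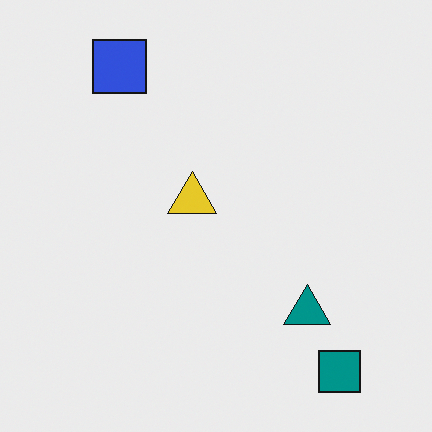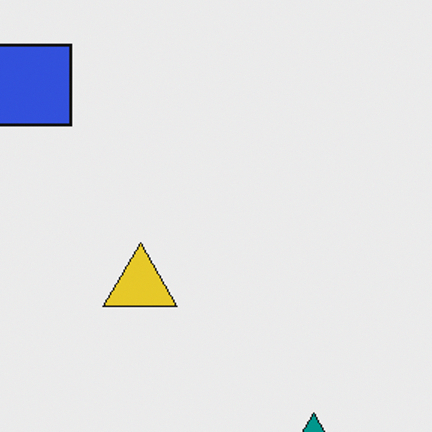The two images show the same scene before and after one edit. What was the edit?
This is the original image cropped slightly and scaled back up.

The visible shapes are larger and the field of view is narrower; shapes near the original edges may be partly or wholly outside the frame — a crop-and-rescale.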